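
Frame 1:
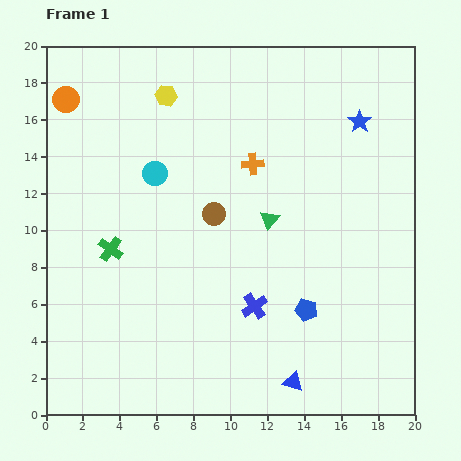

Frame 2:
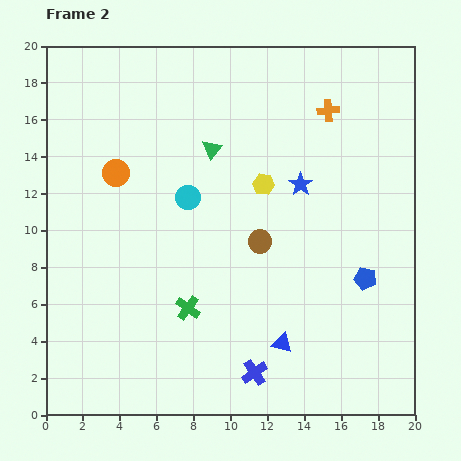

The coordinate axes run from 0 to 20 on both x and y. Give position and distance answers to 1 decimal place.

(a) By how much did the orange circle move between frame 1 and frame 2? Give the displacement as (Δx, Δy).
(2.7, -4.0)

The orange circle was at (1.1, 17.1) in frame 1 and (3.8, 13.1) in frame 2.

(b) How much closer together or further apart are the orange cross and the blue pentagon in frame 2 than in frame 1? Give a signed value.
+0.9

Distance in frame 1: 8.4. Distance in frame 2: 9.3.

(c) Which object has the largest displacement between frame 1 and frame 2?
the yellow hexagon

(moved 7.2; next 5.3)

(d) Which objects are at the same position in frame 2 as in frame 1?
none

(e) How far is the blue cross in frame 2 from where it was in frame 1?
3.6

The blue cross moved from (11.3, 5.9) to (11.3, 2.3), a distance of √(0.0² + 3.6²) ≈ 3.6.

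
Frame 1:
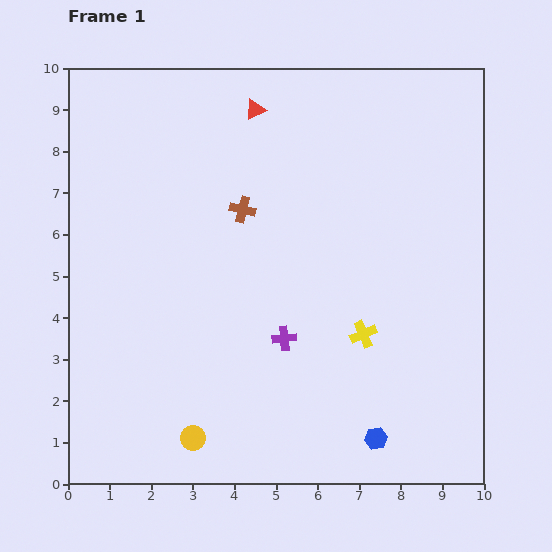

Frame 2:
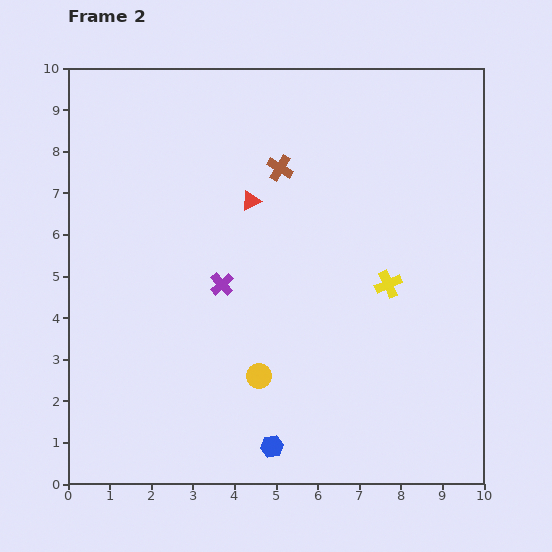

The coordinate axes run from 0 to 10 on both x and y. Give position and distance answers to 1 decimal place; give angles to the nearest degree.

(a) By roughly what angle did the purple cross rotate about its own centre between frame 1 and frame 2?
37° counter-clockwise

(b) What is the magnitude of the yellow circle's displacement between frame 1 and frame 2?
2.2

The yellow circle moved from (3.0, 1.1) to (4.6, 2.6), a distance of √(1.6² + 1.5²) ≈ 2.2.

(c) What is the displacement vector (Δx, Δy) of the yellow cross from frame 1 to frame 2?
(0.6, 1.2)

The yellow cross was at (7.1, 3.6) in frame 1 and (7.7, 4.8) in frame 2.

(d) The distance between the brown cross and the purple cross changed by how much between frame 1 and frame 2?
-0.2

Distance in frame 1: 3.3. Distance in frame 2: 3.1.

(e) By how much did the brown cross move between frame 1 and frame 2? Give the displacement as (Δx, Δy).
(0.9, 1.0)

The brown cross was at (4.2, 6.6) in frame 1 and (5.1, 7.6) in frame 2.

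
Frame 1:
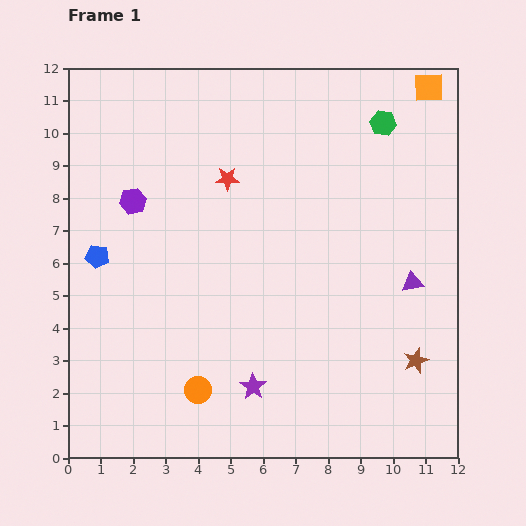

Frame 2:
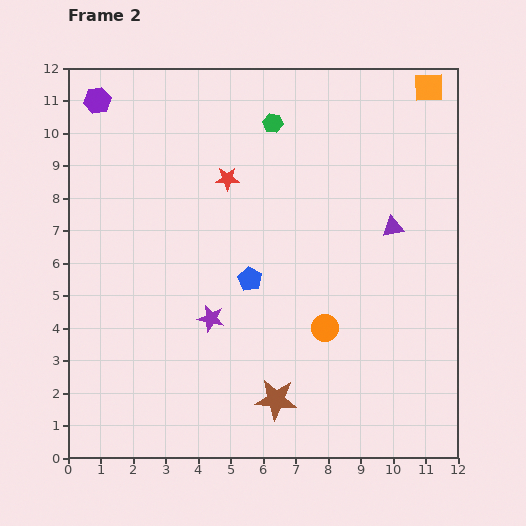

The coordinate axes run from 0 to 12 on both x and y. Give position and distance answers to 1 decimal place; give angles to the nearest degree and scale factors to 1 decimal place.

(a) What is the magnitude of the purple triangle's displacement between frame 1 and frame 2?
1.8

The purple triangle moved from (10.6, 5.4) to (10.0, 7.1), a distance of √(0.6² + 1.7²) ≈ 1.8.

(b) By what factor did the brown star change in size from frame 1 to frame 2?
1.6×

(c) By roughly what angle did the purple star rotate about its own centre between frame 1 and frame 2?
22° counter-clockwise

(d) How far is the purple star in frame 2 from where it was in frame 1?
2.5

The purple star moved from (5.7, 2.2) to (4.4, 4.3), a distance of √(1.3² + 2.1²) ≈ 2.5.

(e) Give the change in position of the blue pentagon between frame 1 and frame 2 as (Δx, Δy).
(4.7, -0.7)

The blue pentagon was at (0.9, 6.2) in frame 1 and (5.6, 5.5) in frame 2.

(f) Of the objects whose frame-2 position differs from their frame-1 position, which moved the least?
the purple triangle

(moved 1.8)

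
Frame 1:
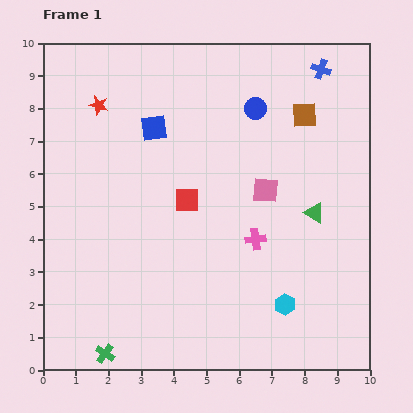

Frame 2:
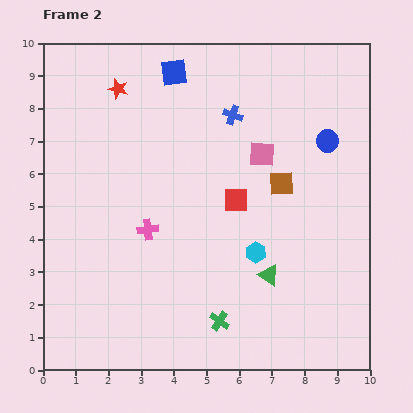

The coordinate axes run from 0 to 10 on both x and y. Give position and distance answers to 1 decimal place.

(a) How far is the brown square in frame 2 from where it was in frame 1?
2.2

The brown square moved from (8.0, 7.8) to (7.3, 5.7), a distance of √(0.7² + 2.1²) ≈ 2.2.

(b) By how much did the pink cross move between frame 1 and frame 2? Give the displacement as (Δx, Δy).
(-3.3, 0.3)

The pink cross was at (6.5, 4.0) in frame 1 and (3.2, 4.3) in frame 2.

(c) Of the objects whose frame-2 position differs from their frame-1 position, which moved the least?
the red star

(moved 0.8)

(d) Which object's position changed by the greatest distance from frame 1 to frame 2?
the green cross

(moved 3.6; next 3.3)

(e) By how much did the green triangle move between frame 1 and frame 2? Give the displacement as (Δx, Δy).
(-1.4, -1.9)

The green triangle was at (8.3, 4.8) in frame 1 and (6.9, 2.9) in frame 2.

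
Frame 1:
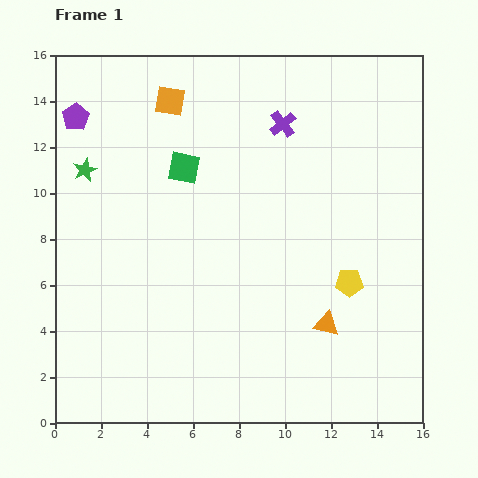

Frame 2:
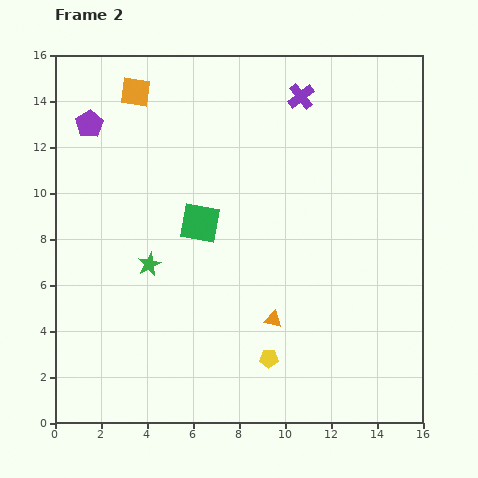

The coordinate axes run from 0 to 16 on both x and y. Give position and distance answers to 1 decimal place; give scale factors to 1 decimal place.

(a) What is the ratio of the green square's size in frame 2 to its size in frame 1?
1.3×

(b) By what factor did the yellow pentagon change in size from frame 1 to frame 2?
0.7×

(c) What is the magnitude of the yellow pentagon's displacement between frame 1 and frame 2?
4.8

The yellow pentagon moved from (12.8, 6.1) to (9.3, 2.8), a distance of √(3.5² + 3.3²) ≈ 4.8.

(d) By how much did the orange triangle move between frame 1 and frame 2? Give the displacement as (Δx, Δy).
(-2.3, 0.2)

The orange triangle was at (11.8, 4.3) in frame 1 and (9.5, 4.5) in frame 2.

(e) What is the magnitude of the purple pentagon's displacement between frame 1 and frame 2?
0.7

The purple pentagon moved from (0.9, 13.3) to (1.5, 13.0), a distance of √(0.6² + 0.3²) ≈ 0.7.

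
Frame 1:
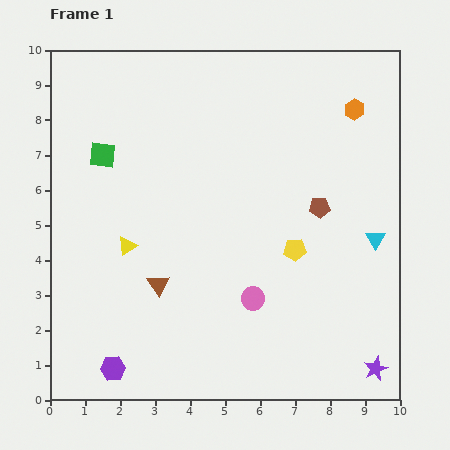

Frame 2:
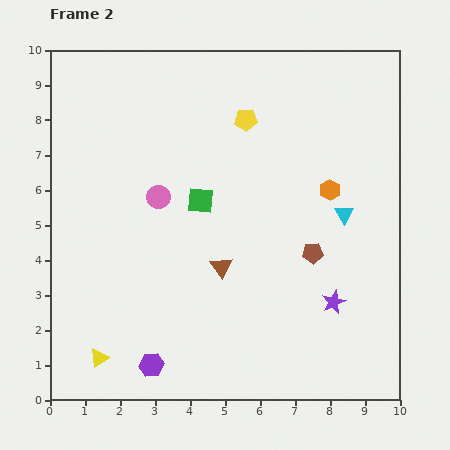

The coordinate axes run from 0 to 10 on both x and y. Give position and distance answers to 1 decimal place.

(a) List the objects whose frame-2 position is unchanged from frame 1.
none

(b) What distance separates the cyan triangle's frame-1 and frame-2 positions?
1.1

The cyan triangle moved from (9.3, 4.6) to (8.4, 5.3), a distance of √(0.9² + 0.7²) ≈ 1.1.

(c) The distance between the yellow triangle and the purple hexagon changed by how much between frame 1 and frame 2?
-2.0

Distance in frame 1: 3.5. Distance in frame 2: 1.5.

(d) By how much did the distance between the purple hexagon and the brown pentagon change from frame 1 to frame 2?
-1.9

Distance in frame 1: 7.5. Distance in frame 2: 5.6.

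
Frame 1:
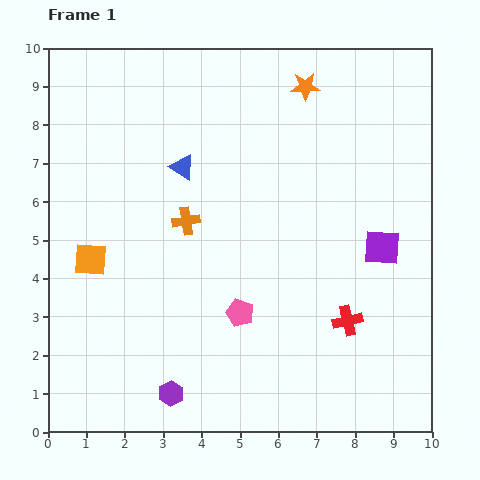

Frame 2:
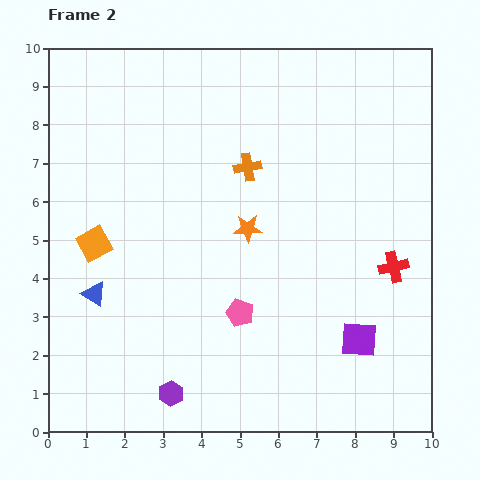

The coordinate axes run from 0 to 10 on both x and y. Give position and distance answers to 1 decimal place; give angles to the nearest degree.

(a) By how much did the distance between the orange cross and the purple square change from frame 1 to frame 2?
+0.3

Distance in frame 1: 5.1. Distance in frame 2: 5.4.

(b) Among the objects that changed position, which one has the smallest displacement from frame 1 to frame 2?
the orange square

(moved 0.4)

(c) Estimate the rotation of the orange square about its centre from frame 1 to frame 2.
34° counter-clockwise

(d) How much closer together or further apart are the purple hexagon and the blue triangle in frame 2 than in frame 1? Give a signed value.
-2.6

Distance in frame 1: 5.9. Distance in frame 2: 3.3.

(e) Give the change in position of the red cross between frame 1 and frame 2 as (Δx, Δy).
(1.2, 1.4)

The red cross was at (7.8, 2.9) in frame 1 and (9.0, 4.3) in frame 2.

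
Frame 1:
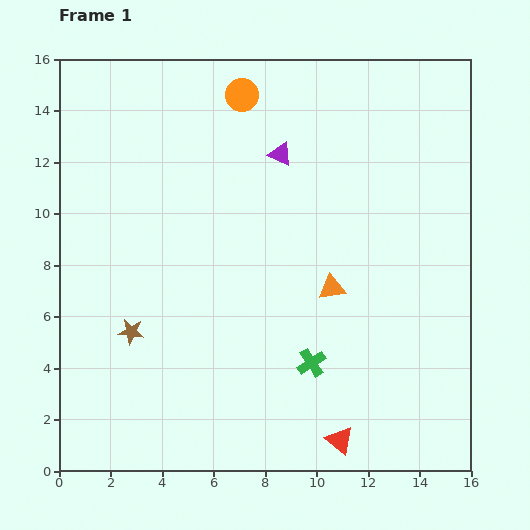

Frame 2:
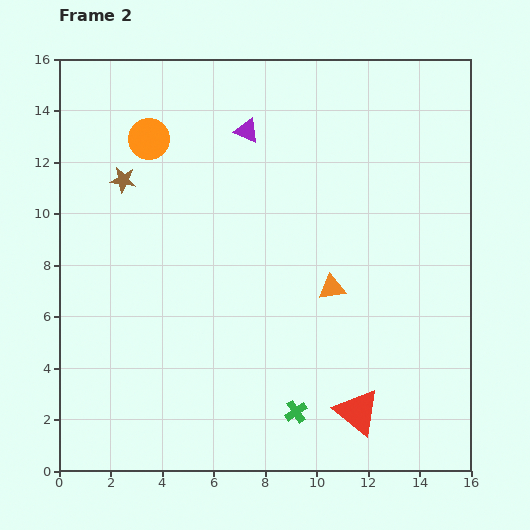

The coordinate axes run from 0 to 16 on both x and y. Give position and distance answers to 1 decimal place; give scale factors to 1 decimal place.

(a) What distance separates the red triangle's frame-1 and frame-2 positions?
1.3

The red triangle moved from (10.9, 1.2) to (11.6, 2.3), a distance of √(0.7² + 1.1²) ≈ 1.3.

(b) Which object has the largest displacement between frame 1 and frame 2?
the brown star

(moved 5.9; next 4.0)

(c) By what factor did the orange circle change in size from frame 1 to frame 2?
1.3×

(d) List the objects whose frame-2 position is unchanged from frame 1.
the orange triangle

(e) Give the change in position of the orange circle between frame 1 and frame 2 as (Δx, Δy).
(-3.6, -1.7)

The orange circle was at (7.1, 14.6) in frame 1 and (3.5, 12.9) in frame 2.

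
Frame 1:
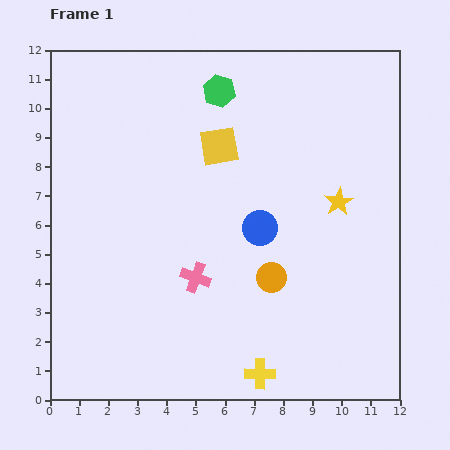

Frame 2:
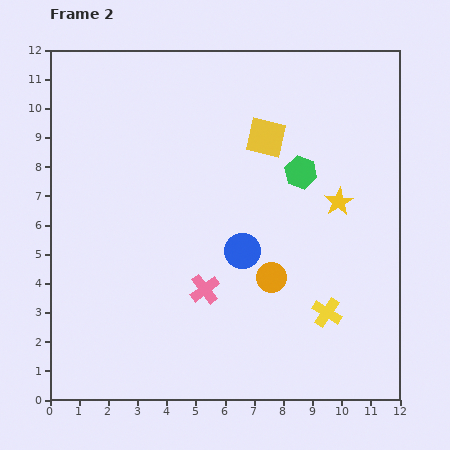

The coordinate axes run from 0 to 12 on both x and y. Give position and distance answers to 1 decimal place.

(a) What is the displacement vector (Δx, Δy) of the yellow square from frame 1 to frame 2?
(1.6, 0.3)

The yellow square was at (5.8, 8.7) in frame 1 and (7.4, 9.0) in frame 2.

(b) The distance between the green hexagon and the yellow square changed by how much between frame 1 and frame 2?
-0.2

Distance in frame 1: 1.9. Distance in frame 2: 1.7.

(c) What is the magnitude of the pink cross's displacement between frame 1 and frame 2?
0.5

The pink cross moved from (5.0, 4.2) to (5.3, 3.8), a distance of √(0.3² + 0.4²) ≈ 0.5.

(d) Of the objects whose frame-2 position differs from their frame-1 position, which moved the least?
the pink cross

(moved 0.5)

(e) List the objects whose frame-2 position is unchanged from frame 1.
the yellow star, the orange circle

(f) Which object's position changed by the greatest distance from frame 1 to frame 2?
the green hexagon

(moved 4.0; next 3.1)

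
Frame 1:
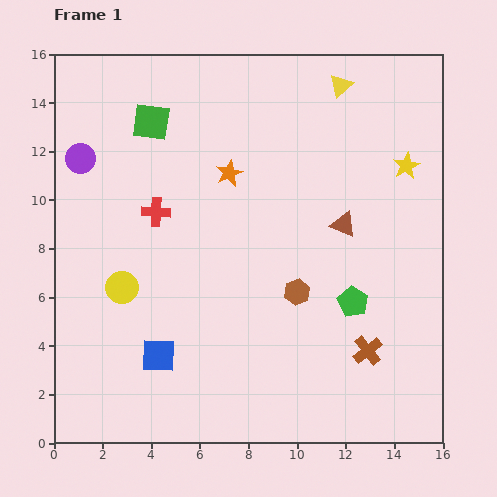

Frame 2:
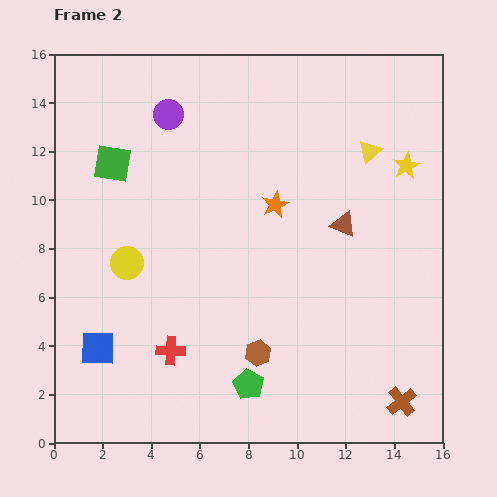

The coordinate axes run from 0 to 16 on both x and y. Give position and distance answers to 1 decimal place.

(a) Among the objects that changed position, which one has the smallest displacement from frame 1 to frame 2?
the yellow circle

(moved 1.0)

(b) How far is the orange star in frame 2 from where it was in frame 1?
2.3

The orange star moved from (7.2, 11.1) to (9.1, 9.8), a distance of √(1.9² + 1.3²) ≈ 2.3.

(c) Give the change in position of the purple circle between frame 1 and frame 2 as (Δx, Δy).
(3.6, 1.8)

The purple circle was at (1.1, 11.7) in frame 1 and (4.7, 13.5) in frame 2.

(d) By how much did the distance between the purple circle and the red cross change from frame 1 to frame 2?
+5.9

Distance in frame 1: 3.8. Distance in frame 2: 9.7.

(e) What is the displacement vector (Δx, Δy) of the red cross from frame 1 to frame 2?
(0.6, -5.7)

The red cross was at (4.2, 9.5) in frame 1 and (4.8, 3.8) in frame 2.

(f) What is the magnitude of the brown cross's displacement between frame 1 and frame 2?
2.5

The brown cross moved from (12.9, 3.8) to (14.3, 1.7), a distance of √(1.4² + 2.1²) ≈ 2.5.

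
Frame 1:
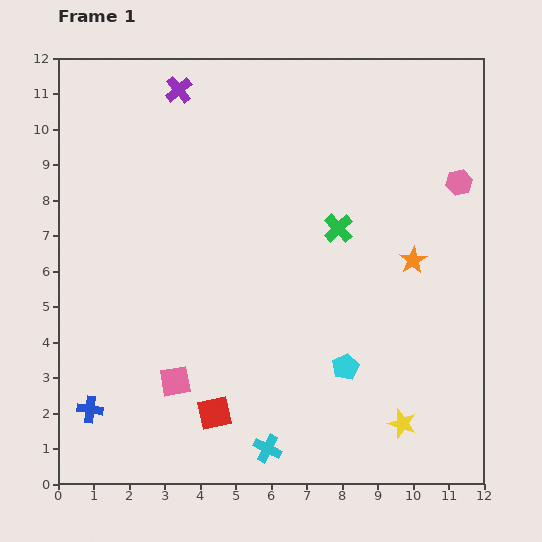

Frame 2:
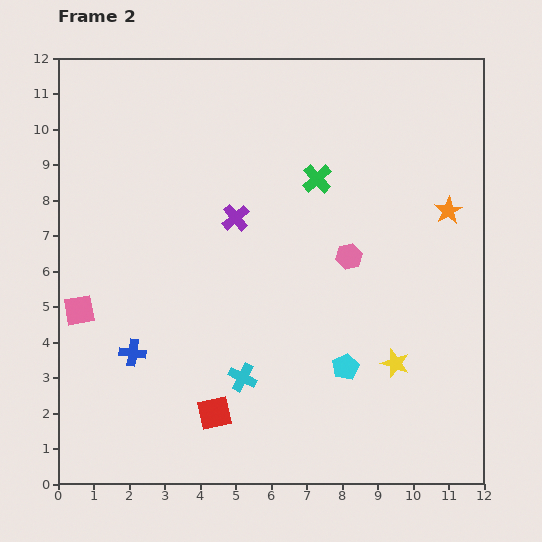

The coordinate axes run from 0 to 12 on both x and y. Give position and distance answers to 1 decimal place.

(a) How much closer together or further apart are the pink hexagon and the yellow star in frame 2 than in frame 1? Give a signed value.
-3.7

Distance in frame 1: 7.0. Distance in frame 2: 3.3.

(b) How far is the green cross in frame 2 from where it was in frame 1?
1.5

The green cross moved from (7.9, 7.2) to (7.3, 8.6), a distance of √(0.6² + 1.4²) ≈ 1.5.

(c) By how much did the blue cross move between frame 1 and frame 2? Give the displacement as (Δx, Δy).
(1.2, 1.6)

The blue cross was at (0.9, 2.1) in frame 1 and (2.1, 3.7) in frame 2.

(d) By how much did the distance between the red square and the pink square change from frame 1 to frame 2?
+3.4

Distance in frame 1: 1.4. Distance in frame 2: 4.8.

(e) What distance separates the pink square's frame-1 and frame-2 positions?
3.4

The pink square moved from (3.3, 2.9) to (0.6, 4.9), a distance of √(2.7² + 2.0²) ≈ 3.4.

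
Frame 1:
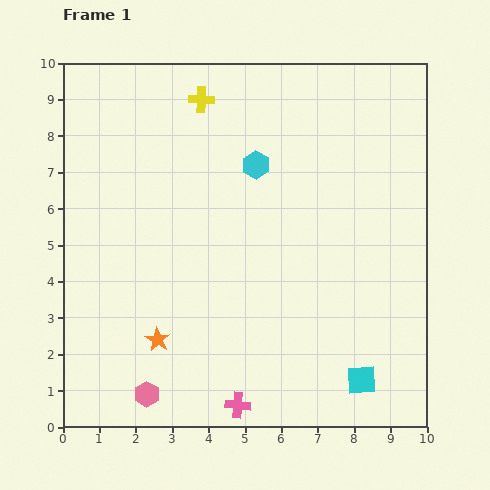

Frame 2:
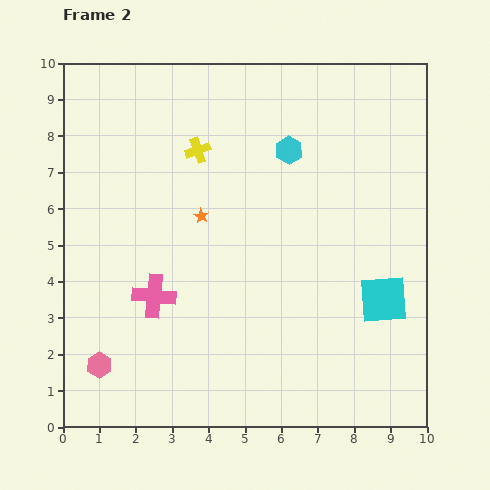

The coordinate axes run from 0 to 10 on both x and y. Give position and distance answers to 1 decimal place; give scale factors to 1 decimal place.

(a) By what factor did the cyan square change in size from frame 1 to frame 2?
1.7×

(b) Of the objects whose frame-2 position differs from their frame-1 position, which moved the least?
the cyan hexagon

(moved 1.0)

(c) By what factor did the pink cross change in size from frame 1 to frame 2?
1.7×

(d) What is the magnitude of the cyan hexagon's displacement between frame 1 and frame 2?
1.0

The cyan hexagon moved from (5.3, 7.2) to (6.2, 7.6), a distance of √(0.9² + 0.4²) ≈ 1.0.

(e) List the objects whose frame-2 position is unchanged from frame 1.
none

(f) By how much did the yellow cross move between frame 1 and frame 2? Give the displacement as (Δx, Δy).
(-0.1, -1.4)

The yellow cross was at (3.8, 9.0) in frame 1 and (3.7, 7.6) in frame 2.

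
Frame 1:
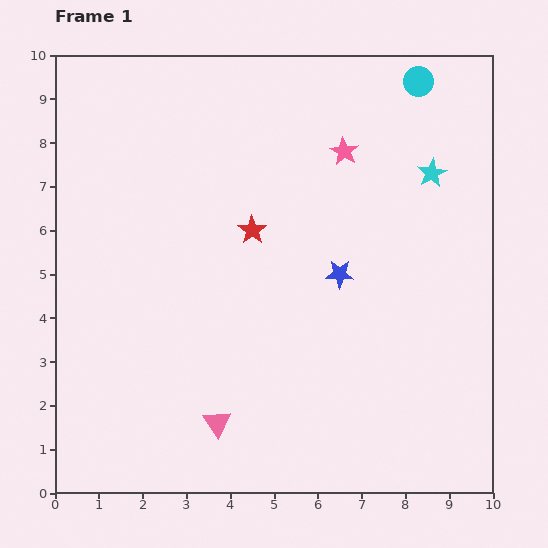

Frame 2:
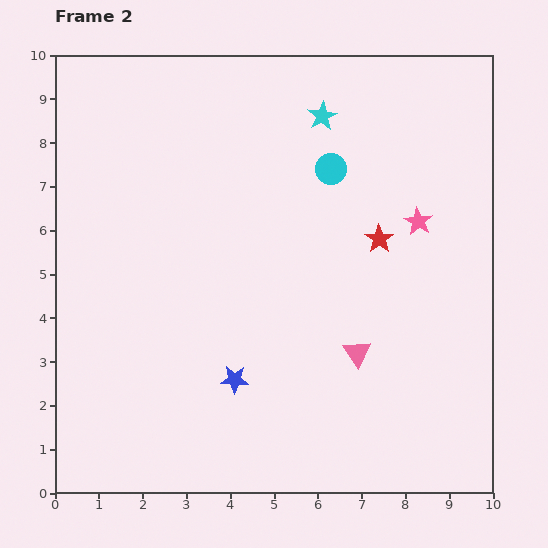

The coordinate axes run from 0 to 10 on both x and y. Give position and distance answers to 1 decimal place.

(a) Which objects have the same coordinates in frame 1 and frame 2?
none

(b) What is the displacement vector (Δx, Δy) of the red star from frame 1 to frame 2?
(2.9, -0.2)

The red star was at (4.5, 6.0) in frame 1 and (7.4, 5.8) in frame 2.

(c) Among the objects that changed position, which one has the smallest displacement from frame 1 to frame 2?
the pink star

(moved 2.3)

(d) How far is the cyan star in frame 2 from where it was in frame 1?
2.8

The cyan star moved from (8.6, 7.3) to (6.1, 8.6), a distance of √(2.5² + 1.3²) ≈ 2.8.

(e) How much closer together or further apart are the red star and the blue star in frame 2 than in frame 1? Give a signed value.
+2.4

Distance in frame 1: 2.2. Distance in frame 2: 4.6.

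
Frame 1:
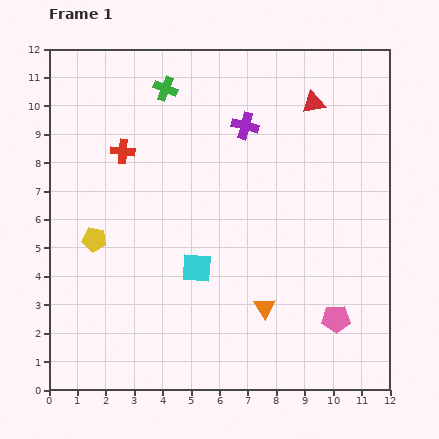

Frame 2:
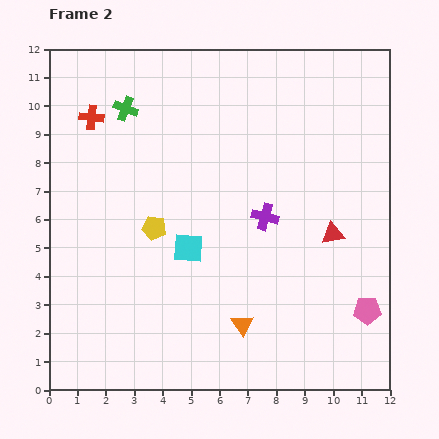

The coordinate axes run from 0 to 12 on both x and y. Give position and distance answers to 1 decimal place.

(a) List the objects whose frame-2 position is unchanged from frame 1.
none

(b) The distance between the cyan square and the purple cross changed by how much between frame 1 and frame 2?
-2.4

Distance in frame 1: 5.3. Distance in frame 2: 2.9.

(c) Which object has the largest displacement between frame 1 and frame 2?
the red triangle

(moved 4.7; next 3.3)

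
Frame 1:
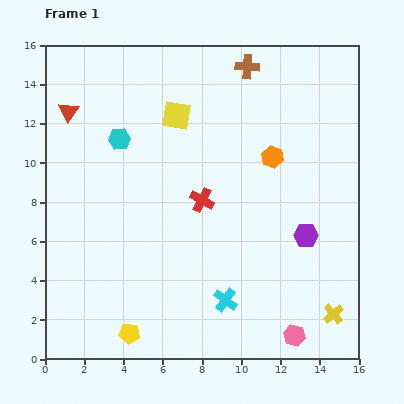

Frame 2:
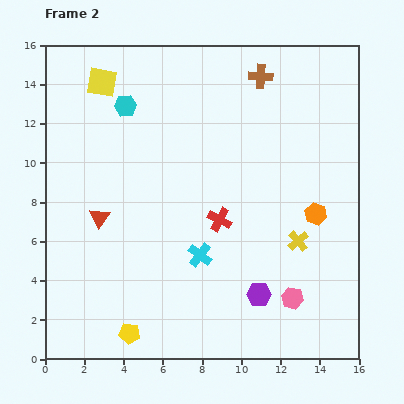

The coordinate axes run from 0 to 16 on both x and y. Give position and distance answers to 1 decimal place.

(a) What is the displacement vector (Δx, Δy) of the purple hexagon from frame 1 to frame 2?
(-2.4, -3.0)

The purple hexagon was at (13.3, 6.3) in frame 1 and (10.9, 3.3) in frame 2.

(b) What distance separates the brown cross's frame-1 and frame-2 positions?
0.9

The brown cross moved from (10.3, 14.9) to (11.0, 14.4), a distance of √(0.7² + 0.5²) ≈ 0.9.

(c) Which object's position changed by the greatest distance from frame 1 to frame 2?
the red triangle

(moved 5.6; next 4.2)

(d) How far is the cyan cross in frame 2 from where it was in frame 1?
2.6

The cyan cross moved from (9.2, 3.0) to (7.9, 5.3), a distance of √(1.3² + 2.3²) ≈ 2.6.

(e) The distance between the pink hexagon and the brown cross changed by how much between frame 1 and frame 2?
-2.5

Distance in frame 1: 13.9. Distance in frame 2: 11.4.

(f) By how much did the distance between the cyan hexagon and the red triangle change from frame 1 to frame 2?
+2.8

Distance in frame 1: 3.0. Distance in frame 2: 5.8.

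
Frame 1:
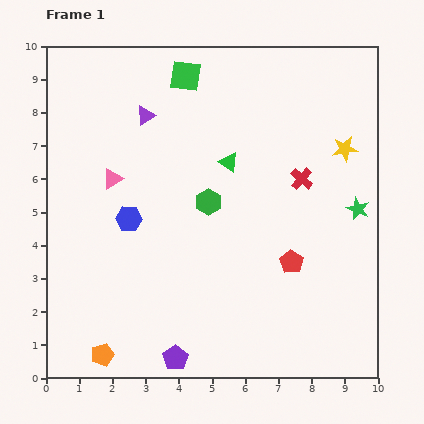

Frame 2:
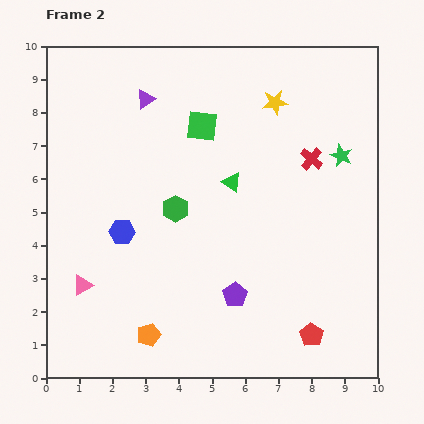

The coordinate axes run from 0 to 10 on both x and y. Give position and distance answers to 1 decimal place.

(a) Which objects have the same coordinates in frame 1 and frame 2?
none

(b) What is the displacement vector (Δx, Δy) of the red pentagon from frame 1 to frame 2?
(0.6, -2.2)

The red pentagon was at (7.4, 3.5) in frame 1 and (8.0, 1.3) in frame 2.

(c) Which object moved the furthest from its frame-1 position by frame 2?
the pink triangle

(moved 3.3; next 2.6)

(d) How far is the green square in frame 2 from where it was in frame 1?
1.6

The green square moved from (4.2, 9.1) to (4.7, 7.6), a distance of √(0.5² + 1.5²) ≈ 1.6.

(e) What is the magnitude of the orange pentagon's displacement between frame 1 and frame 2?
1.5

The orange pentagon moved from (1.7, 0.7) to (3.1, 1.3), a distance of √(1.4² + 0.6²) ≈ 1.5.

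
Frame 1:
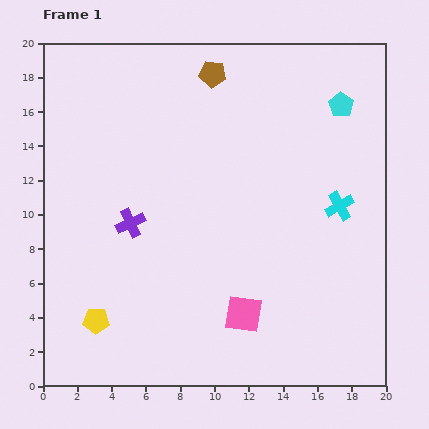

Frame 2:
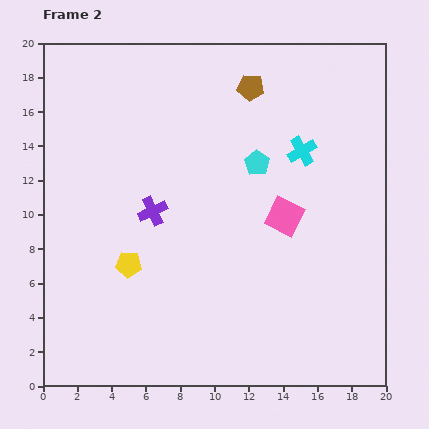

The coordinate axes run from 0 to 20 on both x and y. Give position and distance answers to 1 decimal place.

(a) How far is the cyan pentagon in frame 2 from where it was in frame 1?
6.0

The cyan pentagon moved from (17.4, 16.4) to (12.5, 13.0), a distance of √(4.9² + 3.4²) ≈ 6.0.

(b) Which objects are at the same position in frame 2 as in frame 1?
none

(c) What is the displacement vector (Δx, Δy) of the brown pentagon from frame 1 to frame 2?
(2.2, -0.8)

The brown pentagon was at (9.9, 18.2) in frame 1 and (12.1, 17.4) in frame 2.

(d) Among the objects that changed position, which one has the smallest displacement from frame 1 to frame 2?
the purple cross

(moved 1.5)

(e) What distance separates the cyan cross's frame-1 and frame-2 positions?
3.9

The cyan cross moved from (17.3, 10.5) to (15.1, 13.7), a distance of √(2.2² + 3.2²) ≈ 3.9.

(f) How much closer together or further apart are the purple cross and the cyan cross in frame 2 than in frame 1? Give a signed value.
-2.8

Distance in frame 1: 12.2. Distance in frame 2: 9.4.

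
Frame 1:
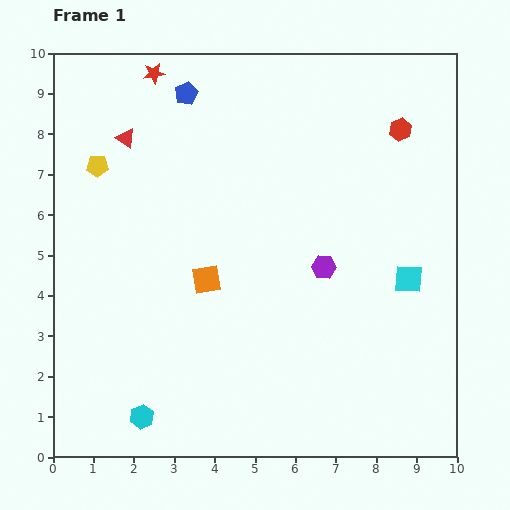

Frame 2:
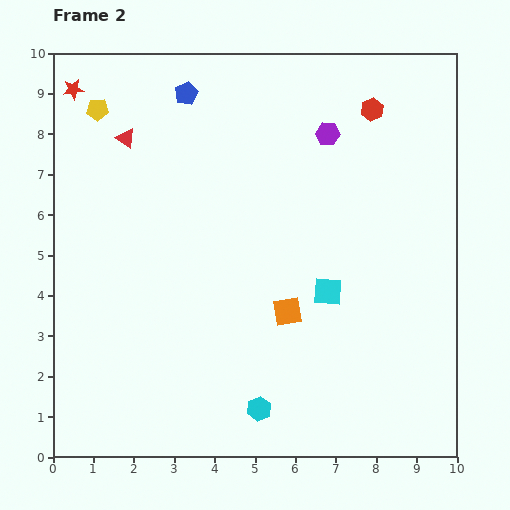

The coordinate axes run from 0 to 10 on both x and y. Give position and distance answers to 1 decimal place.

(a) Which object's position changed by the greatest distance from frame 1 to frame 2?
the purple hexagon

(moved 3.3; next 2.9)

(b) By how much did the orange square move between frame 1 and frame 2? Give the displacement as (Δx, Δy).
(2.0, -0.8)

The orange square was at (3.8, 4.4) in frame 1 and (5.8, 3.6) in frame 2.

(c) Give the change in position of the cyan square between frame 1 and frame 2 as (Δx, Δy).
(-2.0, -0.3)

The cyan square was at (8.8, 4.4) in frame 1 and (6.8, 4.1) in frame 2.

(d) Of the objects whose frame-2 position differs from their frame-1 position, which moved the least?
the red hexagon

(moved 0.9)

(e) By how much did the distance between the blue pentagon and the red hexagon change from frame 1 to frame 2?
-0.8

Distance in frame 1: 5.4. Distance in frame 2: 4.6.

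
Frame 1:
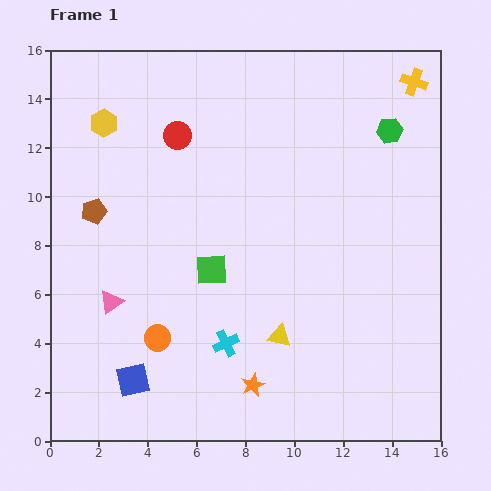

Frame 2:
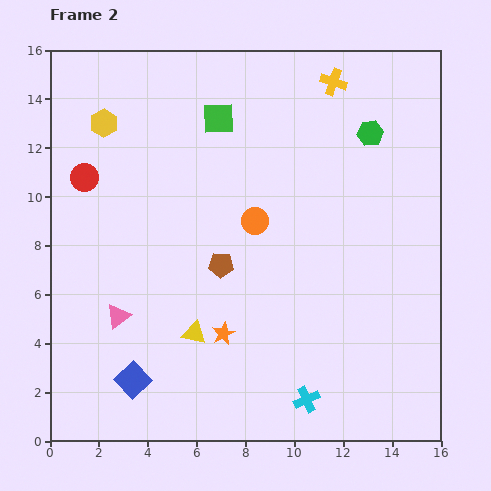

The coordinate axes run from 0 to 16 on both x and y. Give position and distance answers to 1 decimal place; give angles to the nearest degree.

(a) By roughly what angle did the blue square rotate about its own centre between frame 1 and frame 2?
33° counter-clockwise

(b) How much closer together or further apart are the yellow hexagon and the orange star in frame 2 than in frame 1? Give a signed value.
-2.4

Distance in frame 1: 12.3. Distance in frame 2: 9.9.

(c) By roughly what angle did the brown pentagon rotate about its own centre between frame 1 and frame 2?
18° clockwise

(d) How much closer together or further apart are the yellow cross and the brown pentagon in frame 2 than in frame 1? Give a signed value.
-5.3

Distance in frame 1: 14.1. Distance in frame 2: 8.8.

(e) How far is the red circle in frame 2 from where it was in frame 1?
4.2

The red circle moved from (5.2, 12.5) to (1.4, 10.8), a distance of √(3.8² + 1.7²) ≈ 4.2.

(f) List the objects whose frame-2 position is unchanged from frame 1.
the blue square, the yellow hexagon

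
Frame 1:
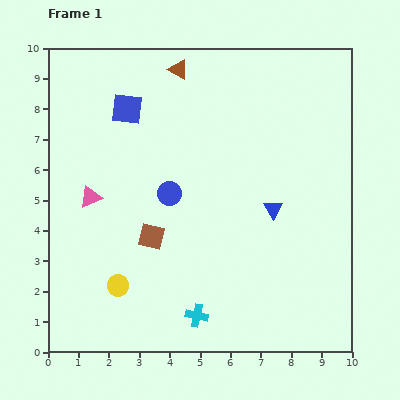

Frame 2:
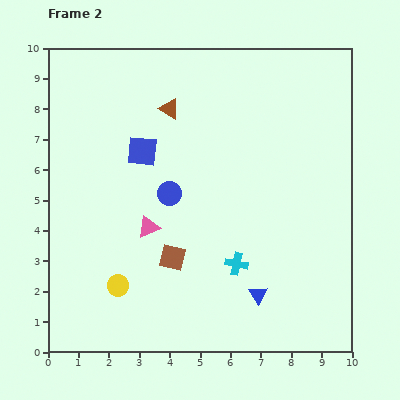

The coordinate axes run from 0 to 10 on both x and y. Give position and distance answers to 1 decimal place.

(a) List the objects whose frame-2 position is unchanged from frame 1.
the yellow circle, the blue circle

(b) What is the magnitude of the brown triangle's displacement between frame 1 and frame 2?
1.3

The brown triangle moved from (4.3, 9.3) to (4.0, 8.0), a distance of √(0.3² + 1.3²) ≈ 1.3.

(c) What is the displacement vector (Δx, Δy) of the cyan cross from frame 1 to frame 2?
(1.3, 1.7)

The cyan cross was at (4.9, 1.2) in frame 1 and (6.2, 2.9) in frame 2.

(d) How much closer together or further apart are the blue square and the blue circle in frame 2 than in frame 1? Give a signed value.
-1.4

Distance in frame 1: 3.1. Distance in frame 2: 1.7.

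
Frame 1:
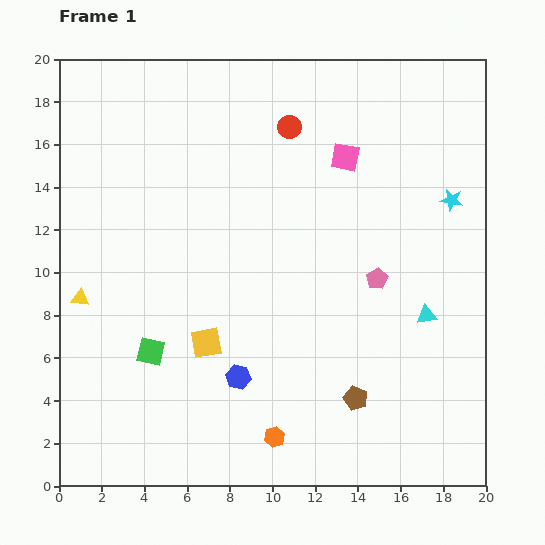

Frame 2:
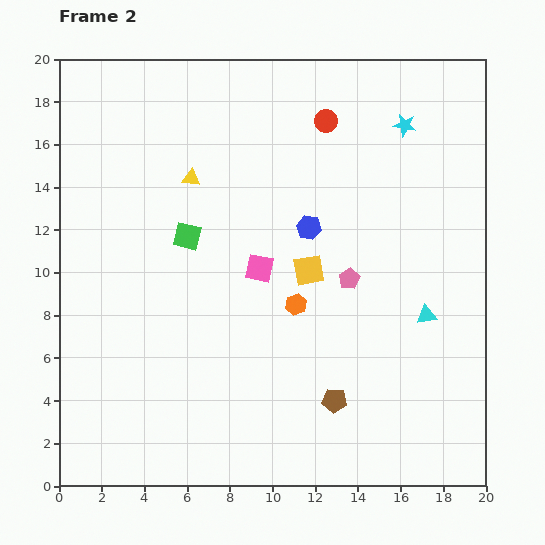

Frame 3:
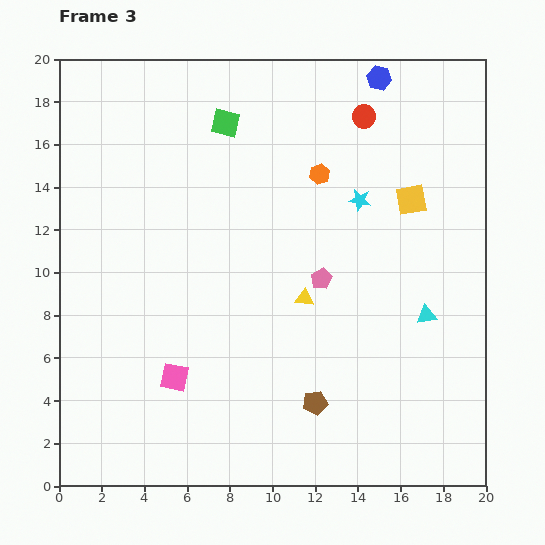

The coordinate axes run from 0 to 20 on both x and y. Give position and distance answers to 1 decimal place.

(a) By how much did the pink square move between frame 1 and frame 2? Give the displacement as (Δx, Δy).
(-4.0, -5.2)

The pink square was at (13.4, 15.4) in frame 1 and (9.4, 10.2) in frame 2.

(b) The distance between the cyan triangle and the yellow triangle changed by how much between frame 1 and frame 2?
-3.5

Distance in frame 1: 16.2. Distance in frame 2: 12.7.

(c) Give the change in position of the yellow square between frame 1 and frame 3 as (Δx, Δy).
(9.6, 6.7)

The yellow square was at (6.9, 6.7) in frame 1 and (16.5, 13.4) in frame 3.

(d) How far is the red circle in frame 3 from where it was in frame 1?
3.5

The red circle moved from (10.8, 16.8) to (14.3, 17.3), a distance of √(3.5² + 0.5²) ≈ 3.5.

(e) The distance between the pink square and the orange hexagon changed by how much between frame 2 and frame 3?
+9.3

Distance in frame 2: 2.4. Distance in frame 3: 11.7.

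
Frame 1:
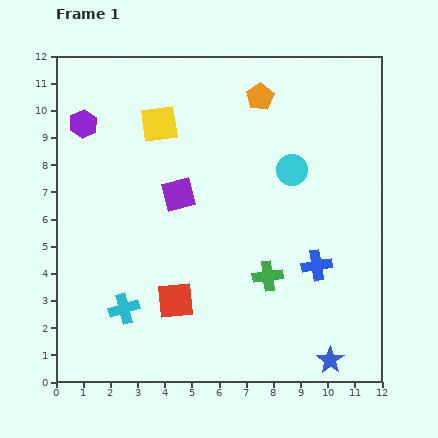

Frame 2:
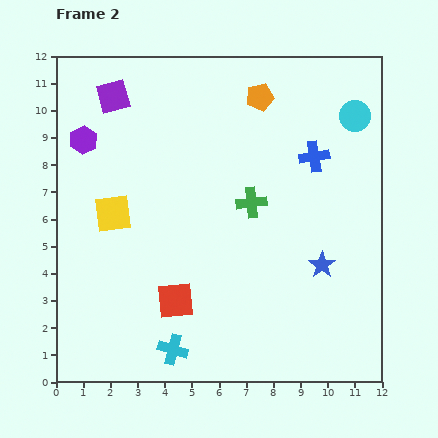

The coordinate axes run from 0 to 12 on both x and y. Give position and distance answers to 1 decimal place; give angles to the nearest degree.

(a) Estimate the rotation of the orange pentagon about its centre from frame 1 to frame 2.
18° clockwise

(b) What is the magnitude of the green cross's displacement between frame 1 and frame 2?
2.8

The green cross moved from (7.8, 3.9) to (7.2, 6.6), a distance of √(0.6² + 2.7²) ≈ 2.8.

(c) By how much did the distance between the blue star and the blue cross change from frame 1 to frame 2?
+0.5

Distance in frame 1: 3.5. Distance in frame 2: 4.0.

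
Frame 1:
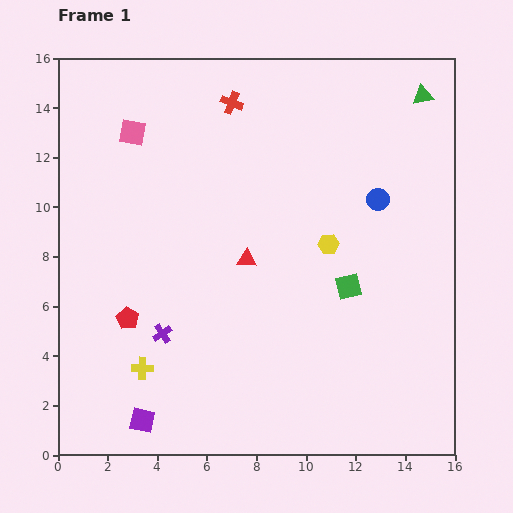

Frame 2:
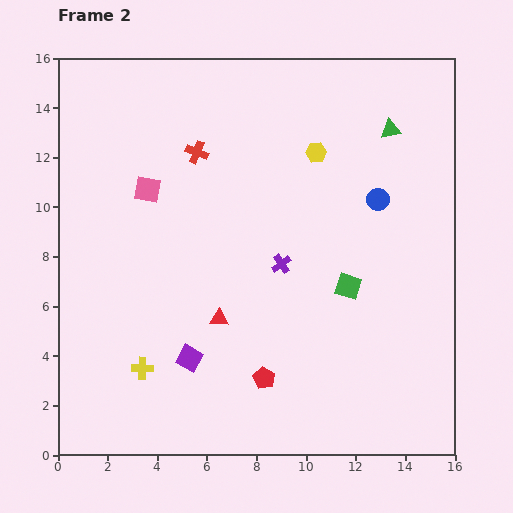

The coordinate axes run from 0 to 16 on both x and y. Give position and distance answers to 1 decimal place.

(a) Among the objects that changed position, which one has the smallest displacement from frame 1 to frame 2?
the green triangle

(moved 1.9)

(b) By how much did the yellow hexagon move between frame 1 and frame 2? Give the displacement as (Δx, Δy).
(-0.5, 3.7)

The yellow hexagon was at (10.9, 8.5) in frame 1 and (10.4, 12.2) in frame 2.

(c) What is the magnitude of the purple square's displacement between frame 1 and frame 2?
3.1

The purple square moved from (3.4, 1.4) to (5.3, 3.9), a distance of √(1.9² + 2.5²) ≈ 3.1.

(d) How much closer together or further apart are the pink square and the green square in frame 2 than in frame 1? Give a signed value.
-1.7

Distance in frame 1: 10.7. Distance in frame 2: 9.0.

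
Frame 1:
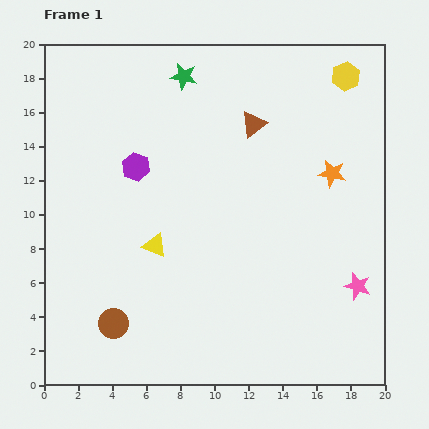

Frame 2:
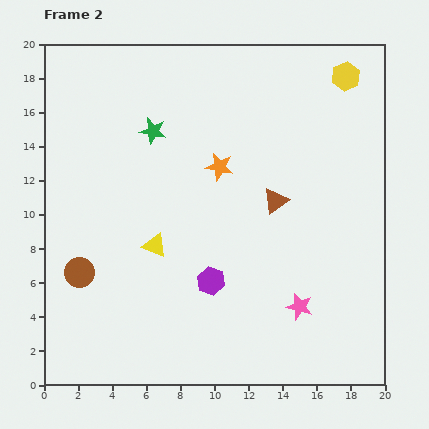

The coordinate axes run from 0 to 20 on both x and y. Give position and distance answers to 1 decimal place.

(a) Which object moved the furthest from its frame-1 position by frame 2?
the purple hexagon

(moved 8.0; next 6.6)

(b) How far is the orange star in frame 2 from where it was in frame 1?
6.6

The orange star moved from (16.9, 12.4) to (10.3, 12.8), a distance of √(6.6² + 0.4²) ≈ 6.6.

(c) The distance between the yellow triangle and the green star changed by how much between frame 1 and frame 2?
-3.3

Distance in frame 1: 10.0. Distance in frame 2: 6.7.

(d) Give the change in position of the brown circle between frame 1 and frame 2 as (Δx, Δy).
(-2.0, 3.0)

The brown circle was at (4.1, 3.6) in frame 1 and (2.1, 6.6) in frame 2.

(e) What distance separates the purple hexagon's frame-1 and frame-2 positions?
8.0

The purple hexagon moved from (5.4, 12.8) to (9.8, 6.1), a distance of √(4.4² + 6.7²) ≈ 8.0.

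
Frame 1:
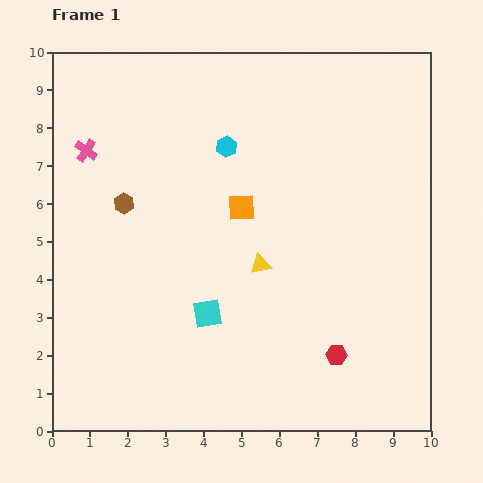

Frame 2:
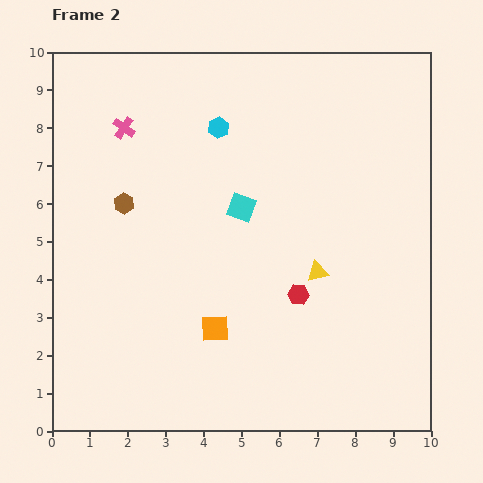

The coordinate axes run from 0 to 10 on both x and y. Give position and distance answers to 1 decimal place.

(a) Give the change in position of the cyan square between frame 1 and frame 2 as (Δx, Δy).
(0.9, 2.8)

The cyan square was at (4.1, 3.1) in frame 1 and (5.0, 5.9) in frame 2.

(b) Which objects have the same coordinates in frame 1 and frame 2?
the brown hexagon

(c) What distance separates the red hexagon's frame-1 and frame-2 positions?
1.9

The red hexagon moved from (7.5, 2.0) to (6.5, 3.6), a distance of √(1.0² + 1.6²) ≈ 1.9.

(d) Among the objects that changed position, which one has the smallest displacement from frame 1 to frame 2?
the cyan hexagon

(moved 0.5)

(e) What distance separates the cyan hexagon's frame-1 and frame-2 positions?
0.5

The cyan hexagon moved from (4.6, 7.5) to (4.4, 8.0), a distance of √(0.2² + 0.5²) ≈ 0.5.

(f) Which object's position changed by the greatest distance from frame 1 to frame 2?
the orange square

(moved 3.3; next 2.9)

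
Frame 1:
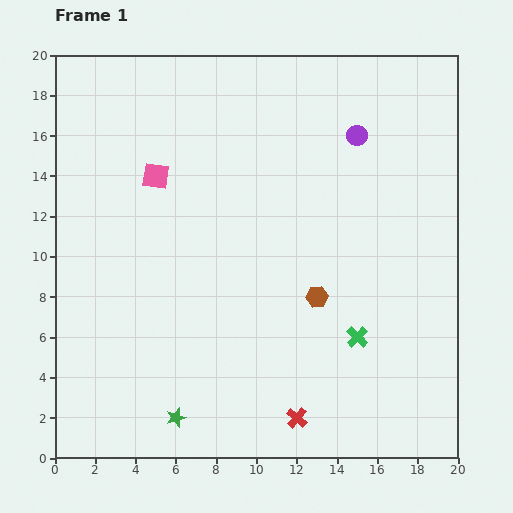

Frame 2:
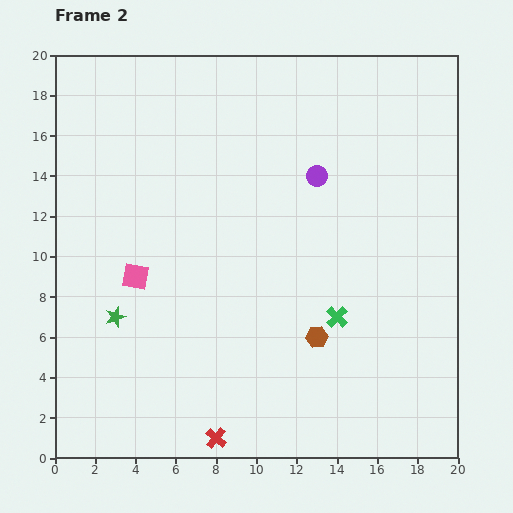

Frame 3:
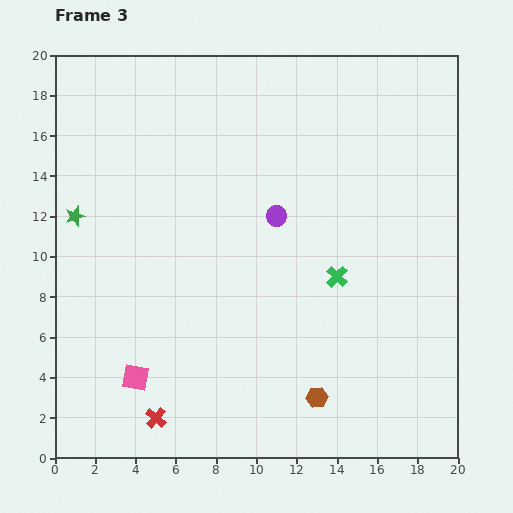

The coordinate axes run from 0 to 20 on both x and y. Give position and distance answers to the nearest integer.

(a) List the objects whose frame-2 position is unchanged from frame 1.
none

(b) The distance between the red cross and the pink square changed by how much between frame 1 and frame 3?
-12

Distance in frame 1: 14. Distance in frame 3: 2.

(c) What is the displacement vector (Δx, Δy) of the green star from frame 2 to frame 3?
(-2, 5)

The green star was at (3, 7) in frame 2 and (1, 12) in frame 3.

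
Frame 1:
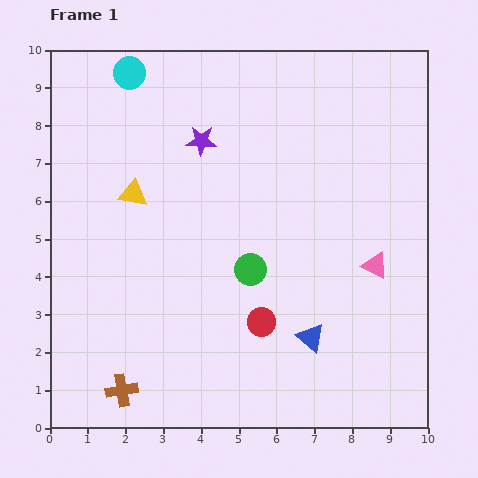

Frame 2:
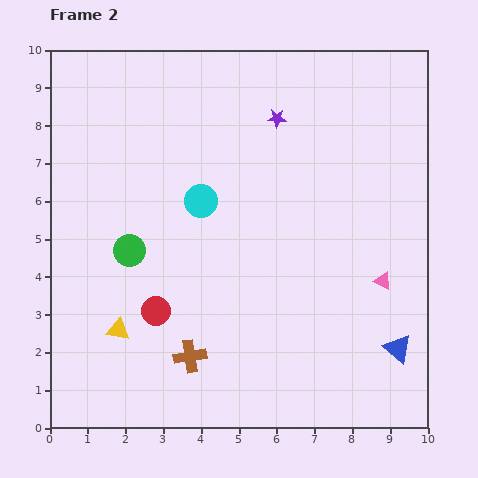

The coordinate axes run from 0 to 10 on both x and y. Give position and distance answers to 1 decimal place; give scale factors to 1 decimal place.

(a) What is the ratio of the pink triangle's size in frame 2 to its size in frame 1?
0.7×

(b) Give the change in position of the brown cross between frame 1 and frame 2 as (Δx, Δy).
(1.8, 0.9)

The brown cross was at (1.9, 1.0) in frame 1 and (3.7, 1.9) in frame 2.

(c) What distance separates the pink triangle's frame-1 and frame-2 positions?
0.4

The pink triangle moved from (8.6, 4.3) to (8.8, 3.9), a distance of √(0.2² + 0.4²) ≈ 0.4.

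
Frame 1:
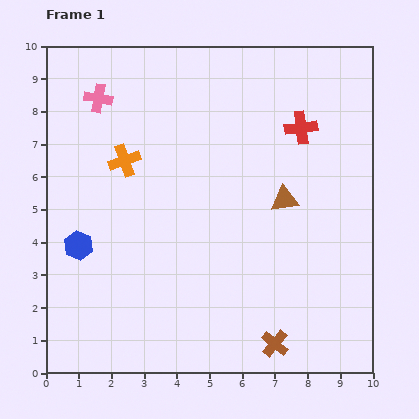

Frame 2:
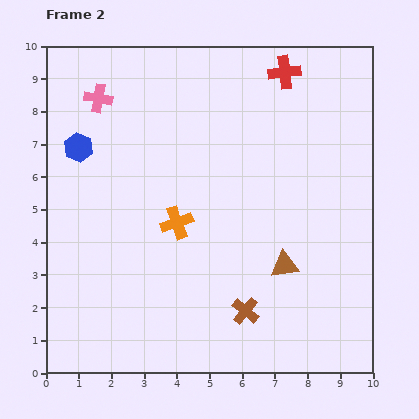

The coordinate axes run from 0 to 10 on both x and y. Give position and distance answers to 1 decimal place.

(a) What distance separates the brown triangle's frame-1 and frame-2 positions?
2.0

The brown triangle moved from (7.3, 5.3) to (7.3, 3.3), a distance of √(0.0² + 2.0²) ≈ 2.0.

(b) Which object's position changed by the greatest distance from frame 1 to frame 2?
the blue hexagon

(moved 3.0; next 2.5)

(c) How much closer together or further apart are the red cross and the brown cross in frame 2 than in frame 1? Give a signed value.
+0.8

Distance in frame 1: 6.6. Distance in frame 2: 7.4.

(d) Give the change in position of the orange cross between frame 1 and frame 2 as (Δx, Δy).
(1.6, -1.9)

The orange cross was at (2.4, 6.5) in frame 1 and (4.0, 4.6) in frame 2.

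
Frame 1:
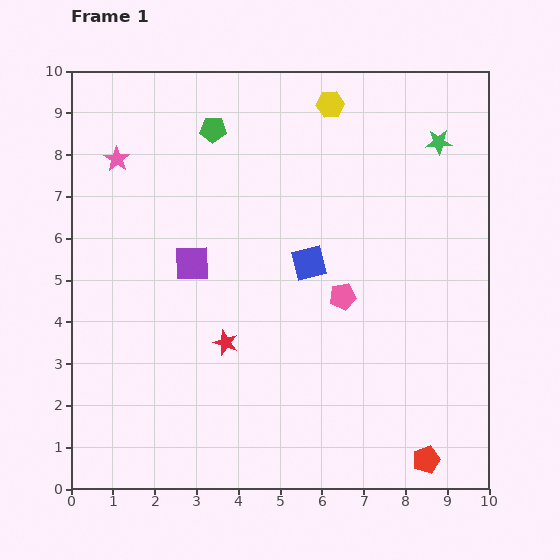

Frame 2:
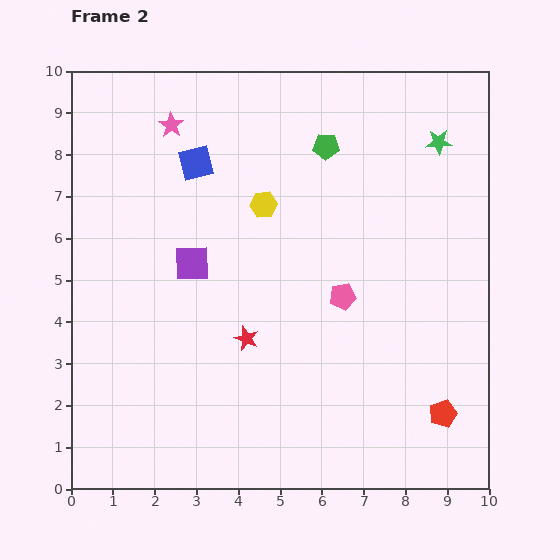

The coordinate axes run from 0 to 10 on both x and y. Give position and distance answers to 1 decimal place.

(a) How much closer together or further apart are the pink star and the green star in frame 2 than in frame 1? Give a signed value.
-1.3

Distance in frame 1: 7.7. Distance in frame 2: 6.4.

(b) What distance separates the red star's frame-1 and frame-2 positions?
0.5

The red star moved from (3.7, 3.5) to (4.2, 3.6), a distance of √(0.5² + 0.1²) ≈ 0.5.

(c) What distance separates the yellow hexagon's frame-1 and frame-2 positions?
2.9

The yellow hexagon moved from (6.2, 9.2) to (4.6, 6.8), a distance of √(1.6² + 2.4²) ≈ 2.9.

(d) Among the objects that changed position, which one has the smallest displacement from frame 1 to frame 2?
the red star

(moved 0.5)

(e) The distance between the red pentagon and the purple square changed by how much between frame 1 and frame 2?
-0.3

Distance in frame 1: 7.3. Distance in frame 2: 7.0.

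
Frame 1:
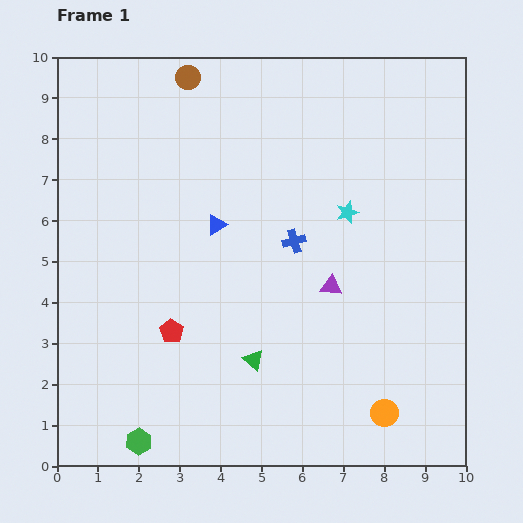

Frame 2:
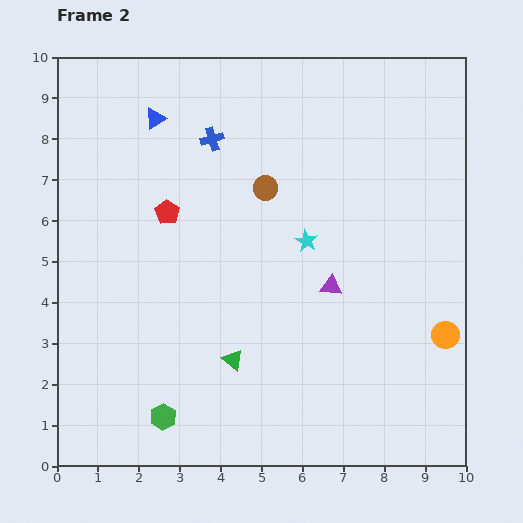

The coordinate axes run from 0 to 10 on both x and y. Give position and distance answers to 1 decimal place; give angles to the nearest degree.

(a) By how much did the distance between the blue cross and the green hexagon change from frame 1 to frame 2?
+0.7

Distance in frame 1: 6.2. Distance in frame 2: 6.9.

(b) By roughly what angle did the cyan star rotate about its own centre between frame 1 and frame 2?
25° counter-clockwise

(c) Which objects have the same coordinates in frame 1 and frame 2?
the purple triangle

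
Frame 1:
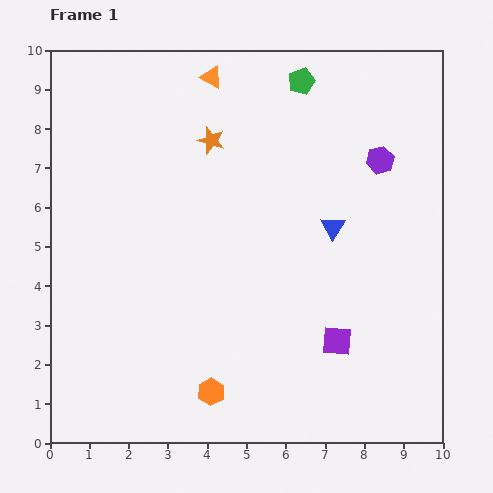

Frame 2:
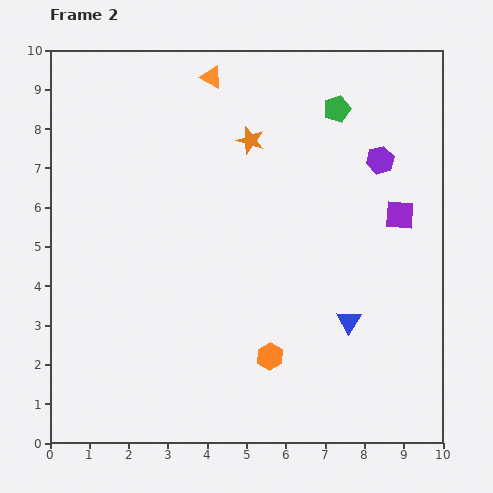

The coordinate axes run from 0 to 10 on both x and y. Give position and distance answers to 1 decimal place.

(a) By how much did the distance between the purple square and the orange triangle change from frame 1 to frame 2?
-1.5

Distance in frame 1: 7.4. Distance in frame 2: 5.9.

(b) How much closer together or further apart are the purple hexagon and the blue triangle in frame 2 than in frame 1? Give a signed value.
+2.1

Distance in frame 1: 2.1. Distance in frame 2: 4.2.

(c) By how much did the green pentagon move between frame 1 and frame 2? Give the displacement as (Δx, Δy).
(0.9, -0.7)

The green pentagon was at (6.4, 9.2) in frame 1 and (7.3, 8.5) in frame 2.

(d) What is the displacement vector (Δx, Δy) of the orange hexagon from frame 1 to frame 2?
(1.5, 0.9)

The orange hexagon was at (4.1, 1.3) in frame 1 and (5.6, 2.2) in frame 2.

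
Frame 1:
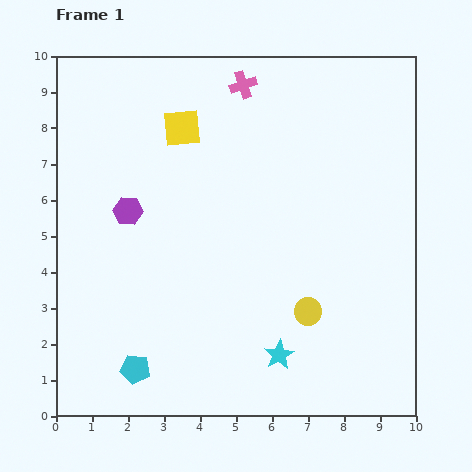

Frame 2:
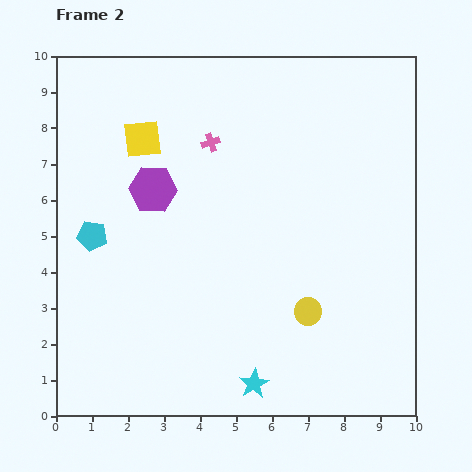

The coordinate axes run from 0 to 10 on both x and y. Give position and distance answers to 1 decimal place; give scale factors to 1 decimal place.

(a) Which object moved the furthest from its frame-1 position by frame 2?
the cyan pentagon

(moved 3.9; next 1.8)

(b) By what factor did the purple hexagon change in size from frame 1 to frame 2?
1.6×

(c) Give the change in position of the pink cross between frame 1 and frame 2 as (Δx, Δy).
(-0.9, -1.6)

The pink cross was at (5.2, 9.2) in frame 1 and (4.3, 7.6) in frame 2.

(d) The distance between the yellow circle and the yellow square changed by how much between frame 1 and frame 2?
+0.4

Distance in frame 1: 6.2. Distance in frame 2: 6.6.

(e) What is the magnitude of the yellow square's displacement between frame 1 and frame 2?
1.1

The yellow square moved from (3.5, 8.0) to (2.4, 7.7), a distance of √(1.1² + 0.3²) ≈ 1.1.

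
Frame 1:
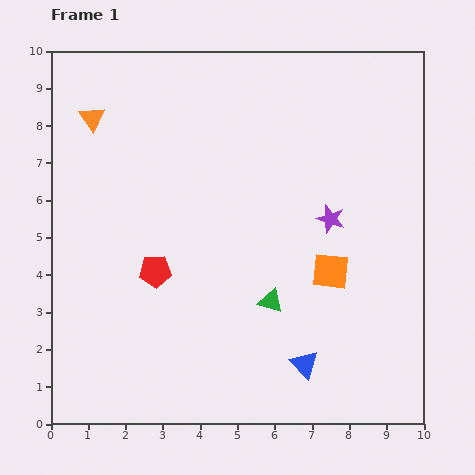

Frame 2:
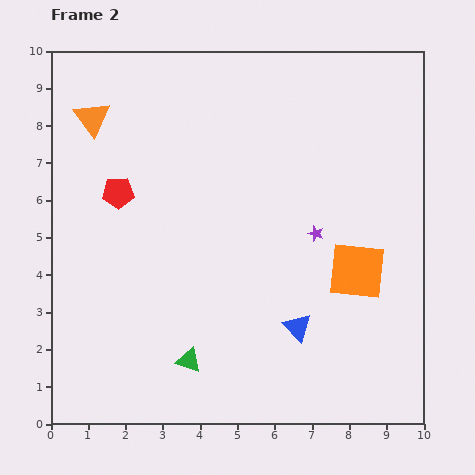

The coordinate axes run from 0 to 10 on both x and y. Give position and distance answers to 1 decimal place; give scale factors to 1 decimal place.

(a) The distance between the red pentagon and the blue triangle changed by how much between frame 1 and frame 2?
+1.3

Distance in frame 1: 4.7. Distance in frame 2: 6.0.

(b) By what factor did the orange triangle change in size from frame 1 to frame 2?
1.4×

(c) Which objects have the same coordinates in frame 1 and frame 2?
the orange triangle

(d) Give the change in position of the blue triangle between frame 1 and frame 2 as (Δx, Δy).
(-0.2, 1.0)

The blue triangle was at (6.8, 1.6) in frame 1 and (6.6, 2.6) in frame 2.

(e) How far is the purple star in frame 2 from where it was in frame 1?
0.6

The purple star moved from (7.5, 5.5) to (7.1, 5.1), a distance of √(0.4² + 0.4²) ≈ 0.6.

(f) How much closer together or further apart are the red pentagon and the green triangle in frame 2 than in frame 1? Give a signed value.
+1.7

Distance in frame 1: 3.2. Distance in frame 2: 4.9.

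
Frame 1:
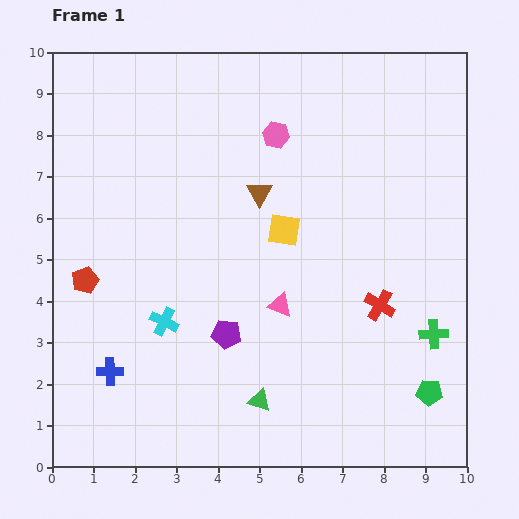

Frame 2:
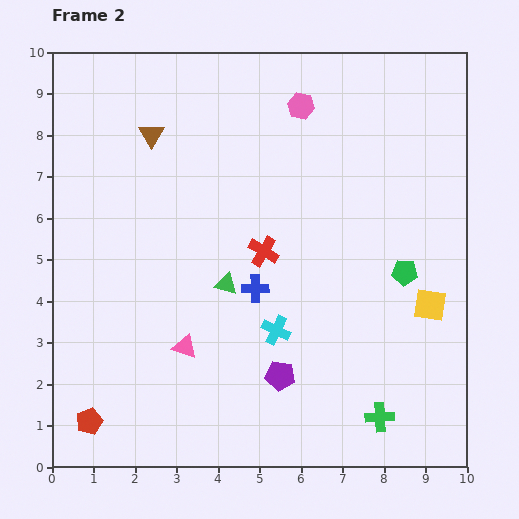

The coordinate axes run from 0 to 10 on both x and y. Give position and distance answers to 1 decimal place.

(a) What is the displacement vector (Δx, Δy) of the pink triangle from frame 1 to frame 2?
(-2.3, -1.0)

The pink triangle was at (5.5, 3.9) in frame 1 and (3.2, 2.9) in frame 2.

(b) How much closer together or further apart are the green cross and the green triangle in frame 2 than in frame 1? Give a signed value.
+0.4

Distance in frame 1: 4.5. Distance in frame 2: 4.9.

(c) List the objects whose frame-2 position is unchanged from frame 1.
none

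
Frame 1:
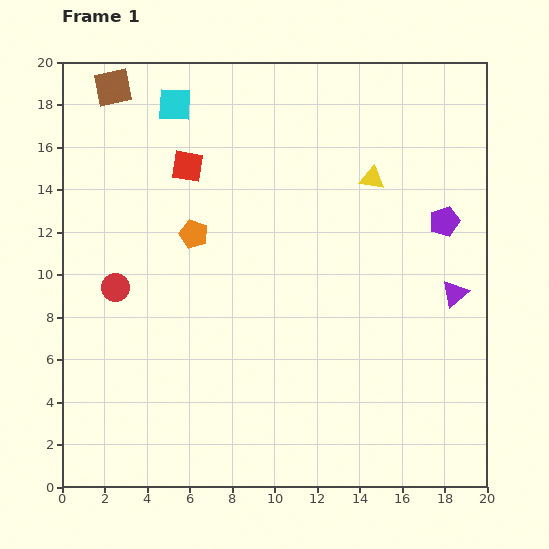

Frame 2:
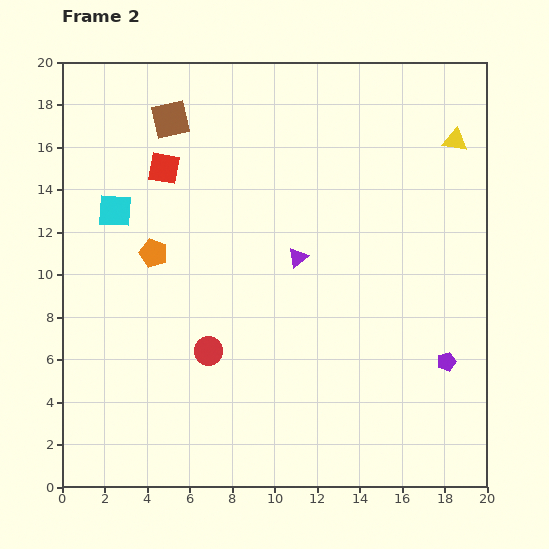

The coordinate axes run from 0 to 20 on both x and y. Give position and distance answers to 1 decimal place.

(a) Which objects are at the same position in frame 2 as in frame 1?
none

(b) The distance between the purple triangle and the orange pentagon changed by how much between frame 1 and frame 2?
-5.8

Distance in frame 1: 12.6. Distance in frame 2: 6.8.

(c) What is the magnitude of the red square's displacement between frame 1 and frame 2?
1.1

The red square moved from (5.9, 15.1) to (4.8, 15.0), a distance of √(1.1² + 0.1²) ≈ 1.1.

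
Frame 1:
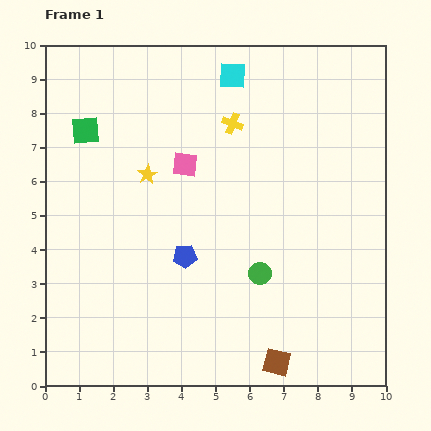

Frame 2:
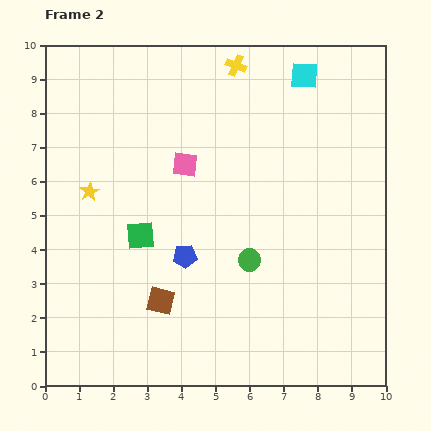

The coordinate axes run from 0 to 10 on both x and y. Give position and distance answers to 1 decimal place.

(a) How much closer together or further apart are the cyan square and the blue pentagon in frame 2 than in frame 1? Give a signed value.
+0.9

Distance in frame 1: 5.5. Distance in frame 2: 6.4.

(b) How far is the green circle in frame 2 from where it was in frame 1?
0.5

The green circle moved from (6.3, 3.3) to (6.0, 3.7), a distance of √(0.3² + 0.4²) ≈ 0.5.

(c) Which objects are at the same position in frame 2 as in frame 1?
the blue pentagon, the pink square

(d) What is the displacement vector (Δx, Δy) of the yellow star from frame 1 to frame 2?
(-1.7, -0.5)

The yellow star was at (3.0, 6.2) in frame 1 and (1.3, 5.7) in frame 2.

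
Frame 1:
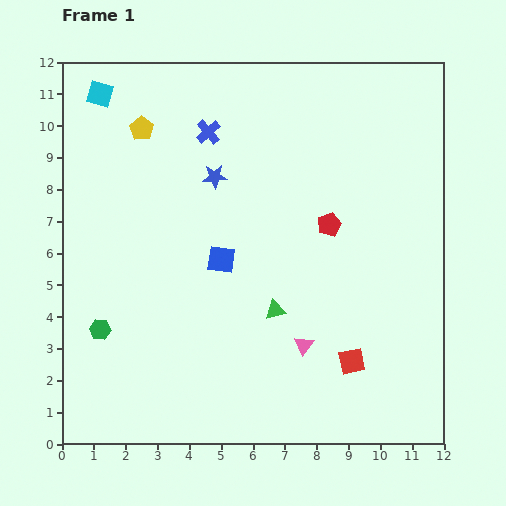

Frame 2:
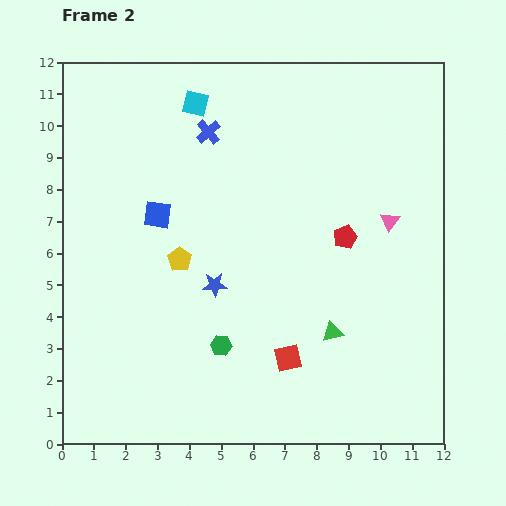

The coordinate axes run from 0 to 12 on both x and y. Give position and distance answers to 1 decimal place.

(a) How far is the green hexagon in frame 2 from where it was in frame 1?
3.8

The green hexagon moved from (1.2, 3.6) to (5.0, 3.1), a distance of √(3.8² + 0.5²) ≈ 3.8.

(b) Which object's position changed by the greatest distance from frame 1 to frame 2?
the pink triangle

(moved 4.7; next 4.3)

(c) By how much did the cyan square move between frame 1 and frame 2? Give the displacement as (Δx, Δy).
(3.0, -0.3)

The cyan square was at (1.2, 11.0) in frame 1 and (4.2, 10.7) in frame 2.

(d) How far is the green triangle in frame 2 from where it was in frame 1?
1.9

The green triangle moved from (6.7, 4.2) to (8.5, 3.5), a distance of √(1.8² + 0.7²) ≈ 1.9.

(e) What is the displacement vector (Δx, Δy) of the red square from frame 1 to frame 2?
(-2.0, 0.1)

The red square was at (9.1, 2.6) in frame 1 and (7.1, 2.7) in frame 2.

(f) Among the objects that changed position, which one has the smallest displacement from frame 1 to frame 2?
the red pentagon

(moved 0.6)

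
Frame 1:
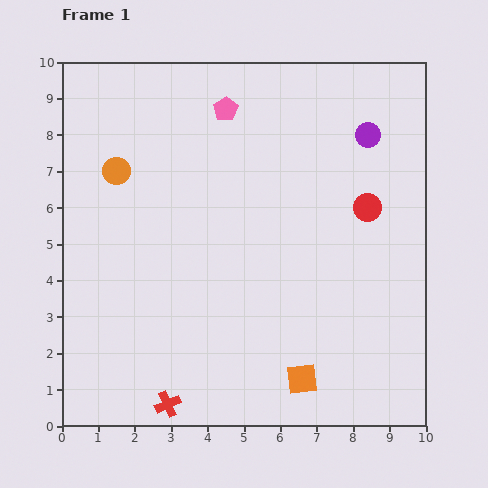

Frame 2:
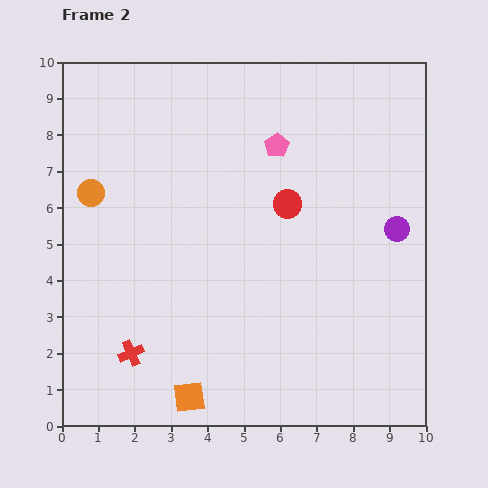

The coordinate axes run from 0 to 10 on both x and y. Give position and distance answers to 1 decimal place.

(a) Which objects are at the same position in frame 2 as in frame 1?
none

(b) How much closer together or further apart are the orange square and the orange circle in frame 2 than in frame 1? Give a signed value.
-1.4

Distance in frame 1: 7.6. Distance in frame 2: 6.2.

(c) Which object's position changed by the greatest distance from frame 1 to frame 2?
the orange square

(moved 3.1; next 2.7)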